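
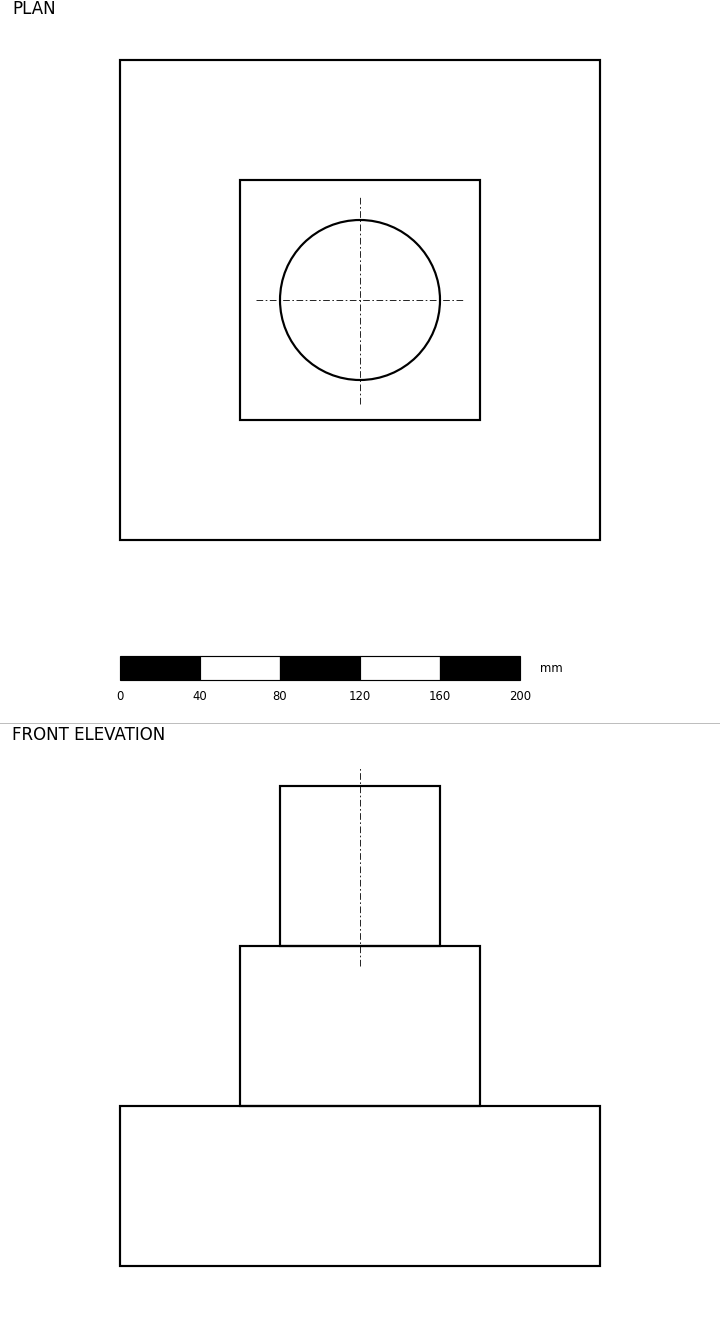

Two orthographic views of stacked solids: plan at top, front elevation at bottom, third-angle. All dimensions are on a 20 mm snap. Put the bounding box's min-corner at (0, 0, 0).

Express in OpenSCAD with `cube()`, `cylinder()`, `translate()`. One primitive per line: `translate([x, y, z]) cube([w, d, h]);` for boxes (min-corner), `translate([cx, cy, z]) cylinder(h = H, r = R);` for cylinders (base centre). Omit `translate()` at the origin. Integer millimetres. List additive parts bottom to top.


cube([240, 240, 80]);
translate([60, 60, 80]) cube([120, 120, 80]);
translate([120, 120, 160]) cylinder(h = 80, r = 40);


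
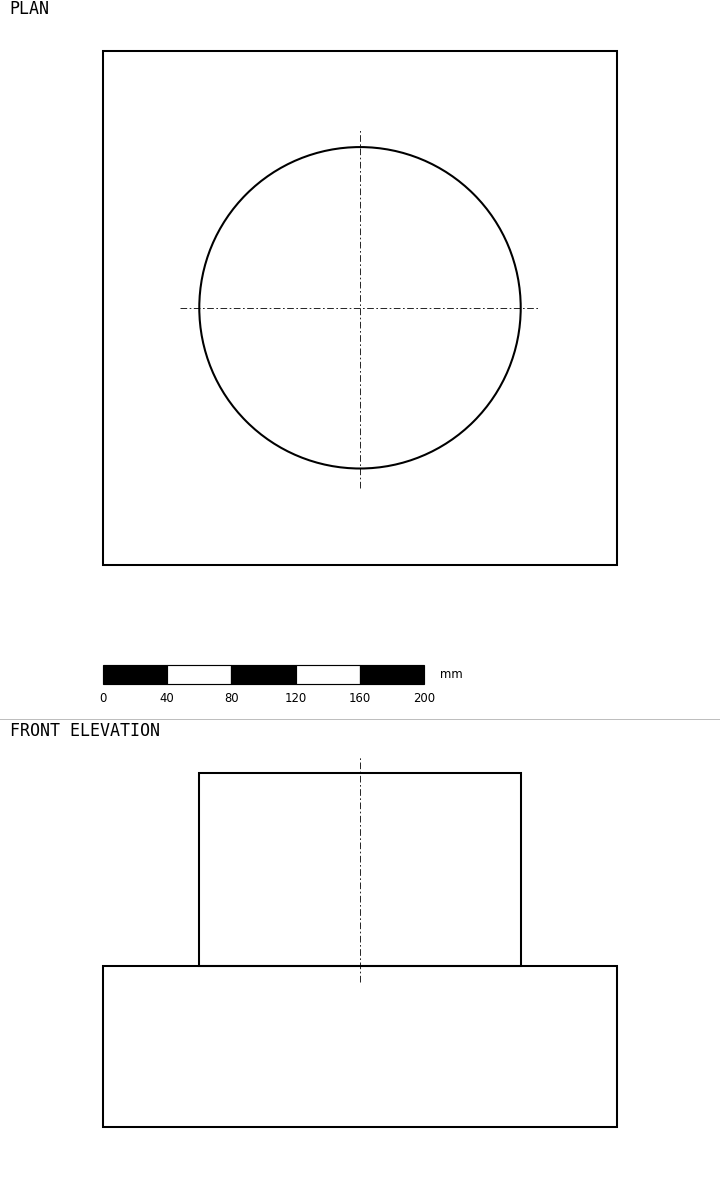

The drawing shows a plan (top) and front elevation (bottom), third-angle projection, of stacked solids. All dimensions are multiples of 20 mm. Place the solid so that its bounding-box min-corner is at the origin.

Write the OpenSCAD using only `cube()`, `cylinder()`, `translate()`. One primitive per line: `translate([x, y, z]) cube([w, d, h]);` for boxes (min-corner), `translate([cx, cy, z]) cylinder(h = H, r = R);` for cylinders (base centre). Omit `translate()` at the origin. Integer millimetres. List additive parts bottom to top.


cube([320, 320, 100]);
translate([160, 160, 100]) cylinder(h = 120, r = 100);


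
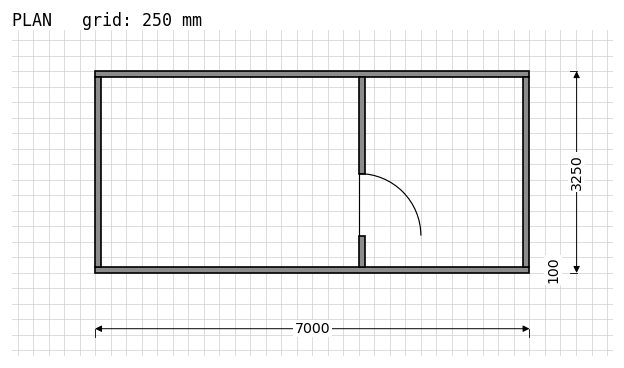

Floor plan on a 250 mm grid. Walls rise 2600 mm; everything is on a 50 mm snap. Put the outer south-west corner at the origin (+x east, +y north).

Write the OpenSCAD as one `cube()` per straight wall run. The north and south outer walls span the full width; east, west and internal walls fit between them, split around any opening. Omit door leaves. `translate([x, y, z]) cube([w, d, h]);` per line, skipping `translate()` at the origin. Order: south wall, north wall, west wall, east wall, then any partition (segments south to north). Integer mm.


cube([7000, 100, 2600]);
translate([0, 3150, 0]) cube([7000, 100, 2600]);
translate([0, 100, 0]) cube([100, 3050, 2600]);
translate([6900, 100, 0]) cube([100, 3050, 2600]);
translate([4250, 100, 0]) cube([100, 500, 2600]);
translate([4250, 1600, 0]) cube([100, 1550, 2600]);


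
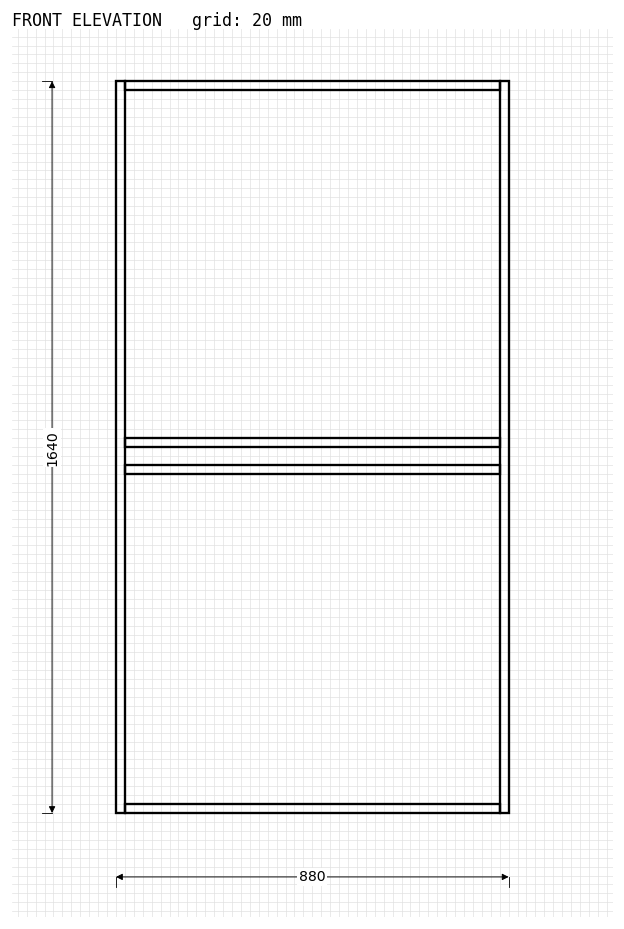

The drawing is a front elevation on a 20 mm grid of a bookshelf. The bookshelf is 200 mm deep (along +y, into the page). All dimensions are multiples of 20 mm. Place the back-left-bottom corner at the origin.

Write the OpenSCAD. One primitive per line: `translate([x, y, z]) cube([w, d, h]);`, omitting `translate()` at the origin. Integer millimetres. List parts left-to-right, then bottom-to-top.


cube([20, 200, 1640]);
translate([20, 0, 0]) cube([840, 200, 20]);
translate([20, 0, 760]) cube([840, 200, 20]);
translate([20, 0, 820]) cube([840, 200, 20]);
translate([20, 0, 1620]) cube([840, 200, 20]);
translate([860, 0, 0]) cube([20, 200, 1640]);


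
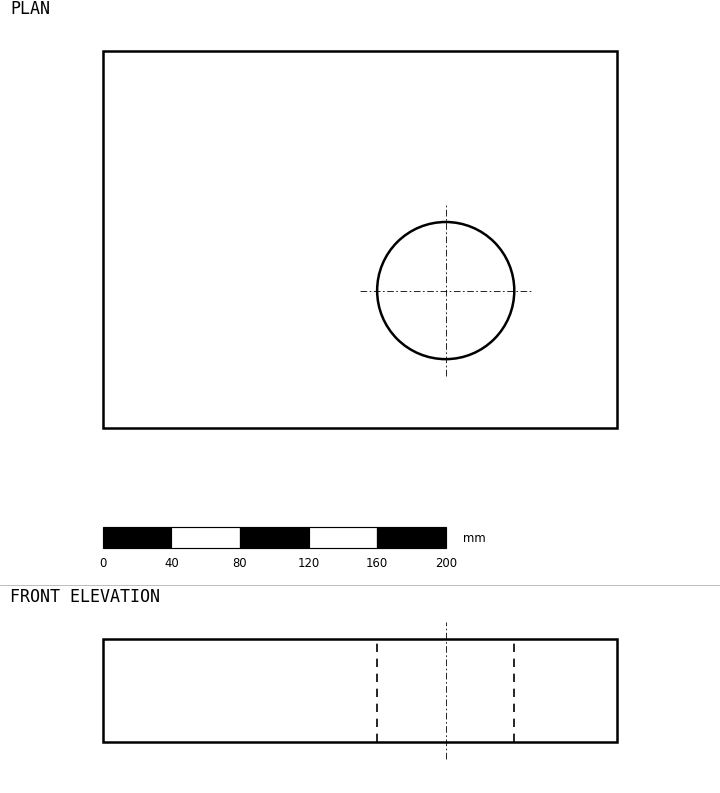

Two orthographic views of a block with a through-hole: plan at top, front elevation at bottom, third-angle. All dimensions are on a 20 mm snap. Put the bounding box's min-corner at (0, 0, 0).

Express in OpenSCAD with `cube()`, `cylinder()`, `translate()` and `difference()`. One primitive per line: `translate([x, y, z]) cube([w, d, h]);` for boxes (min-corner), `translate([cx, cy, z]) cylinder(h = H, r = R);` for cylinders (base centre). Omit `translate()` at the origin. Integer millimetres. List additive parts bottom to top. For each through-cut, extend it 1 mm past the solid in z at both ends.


difference() {
  cube([300, 220, 60]);
  translate([200, 80, -1]) cylinder(h = 62, r = 40);
}


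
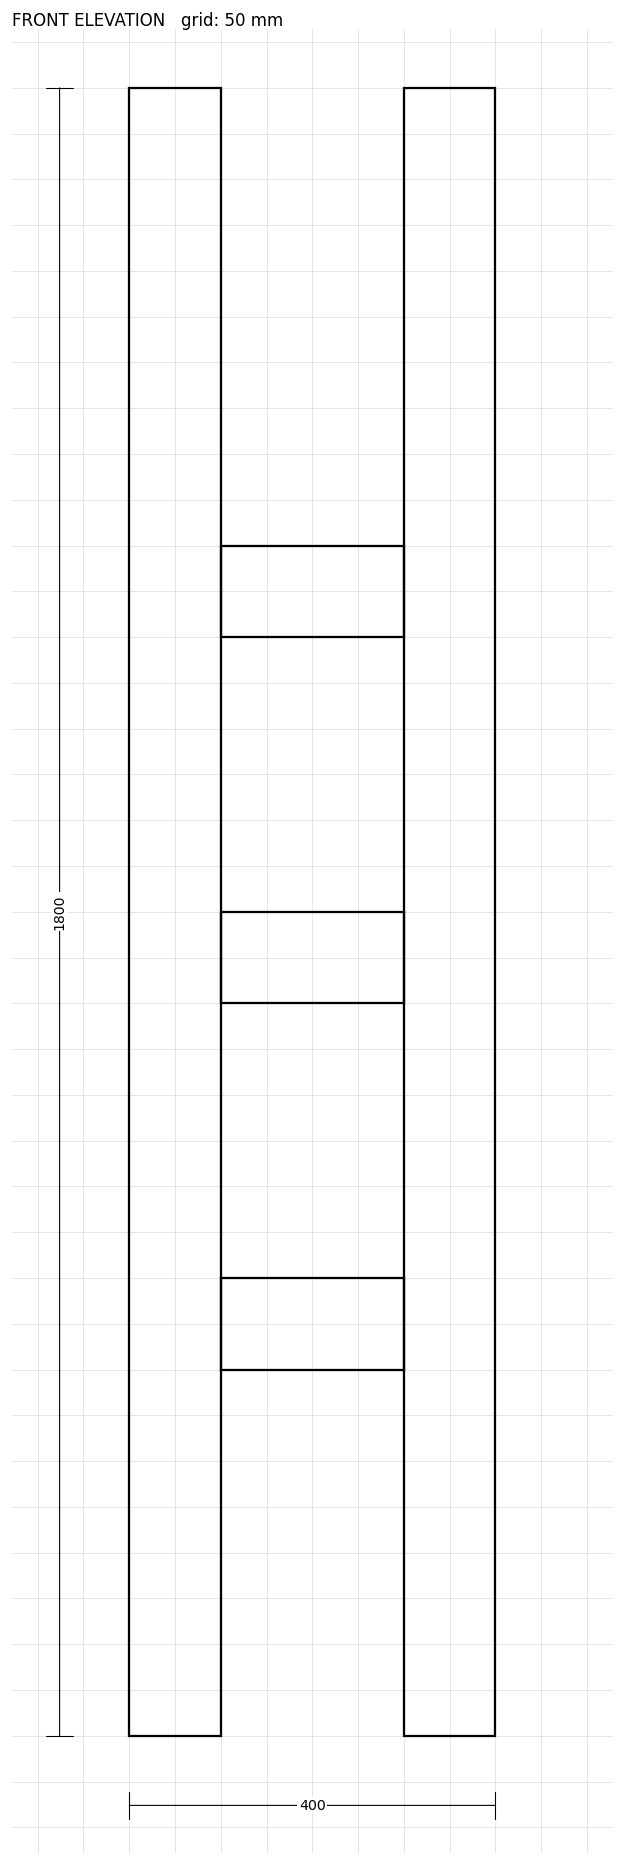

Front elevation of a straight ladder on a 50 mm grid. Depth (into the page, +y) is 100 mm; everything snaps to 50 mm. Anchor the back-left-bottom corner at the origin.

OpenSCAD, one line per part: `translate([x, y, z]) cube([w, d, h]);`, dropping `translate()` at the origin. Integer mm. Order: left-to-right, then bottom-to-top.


cube([100, 100, 1800]);
translate([100, 0, 400]) cube([200, 100, 100]);
translate([100, 0, 800]) cube([200, 100, 100]);
translate([100, 0, 1200]) cube([200, 100, 100]);
translate([300, 0, 0]) cube([100, 100, 1800]);


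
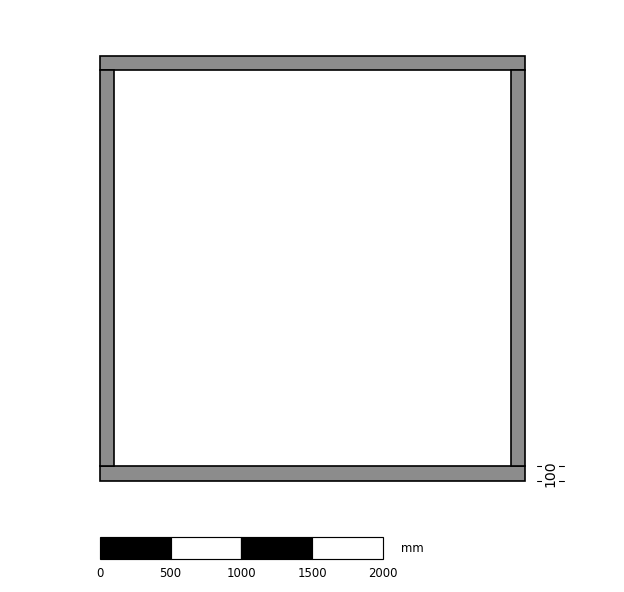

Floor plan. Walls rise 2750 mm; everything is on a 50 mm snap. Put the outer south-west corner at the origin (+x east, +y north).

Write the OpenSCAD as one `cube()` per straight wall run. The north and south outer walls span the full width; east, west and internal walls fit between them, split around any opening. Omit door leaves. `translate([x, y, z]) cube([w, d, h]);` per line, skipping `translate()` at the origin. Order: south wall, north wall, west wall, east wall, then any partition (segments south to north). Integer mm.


cube([3000, 100, 2750]);
translate([0, 2900, 0]) cube([3000, 100, 2750]);
translate([0, 100, 0]) cube([100, 2800, 2750]);
translate([2900, 100, 0]) cube([100, 2800, 2750]);


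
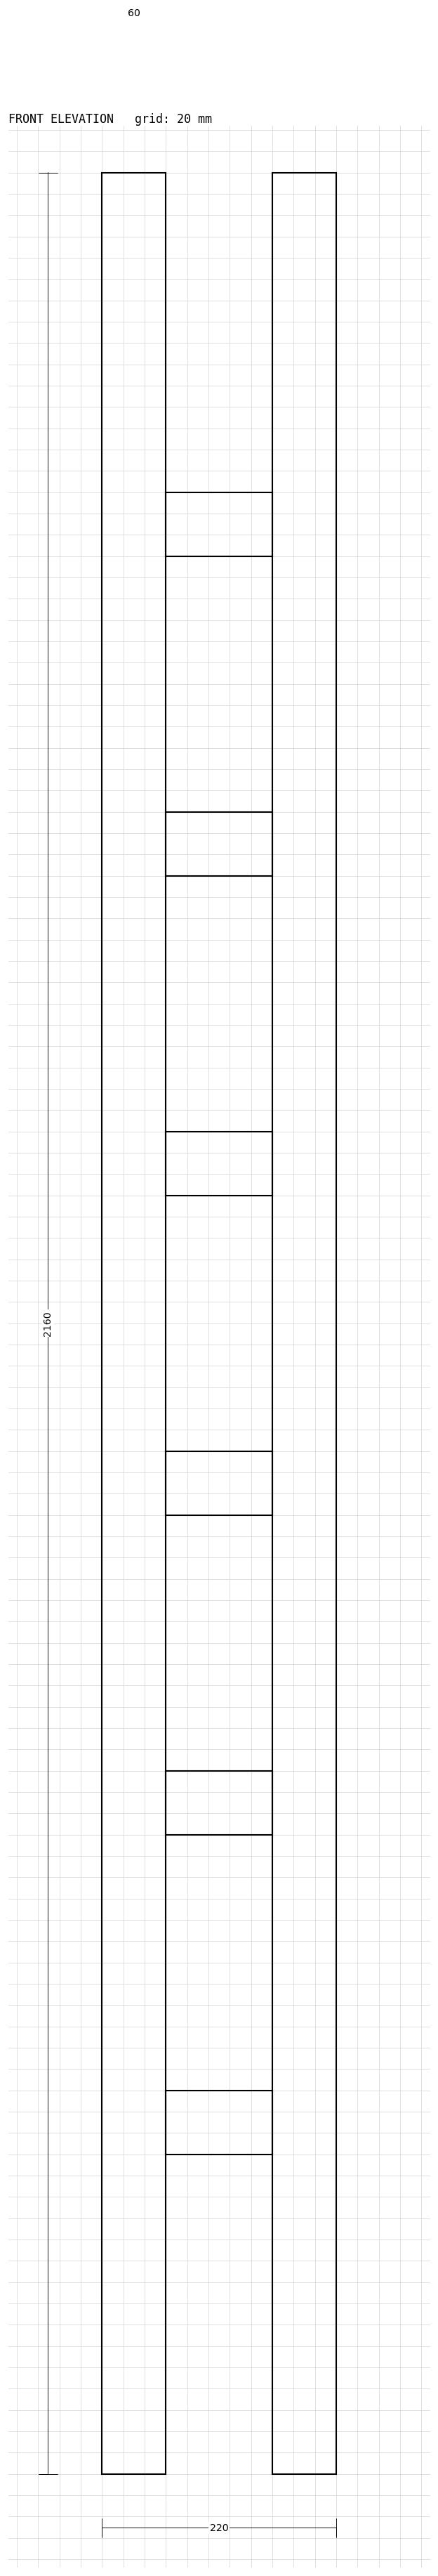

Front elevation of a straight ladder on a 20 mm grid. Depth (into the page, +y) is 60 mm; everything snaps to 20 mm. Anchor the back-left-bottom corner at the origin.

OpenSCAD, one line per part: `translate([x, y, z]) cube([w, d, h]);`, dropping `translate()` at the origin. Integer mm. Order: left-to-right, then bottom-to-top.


cube([60, 60, 2160]);
translate([60, 0, 300]) cube([100, 60, 60]);
translate([60, 0, 600]) cube([100, 60, 60]);
translate([60, 0, 900]) cube([100, 60, 60]);
translate([60, 0, 1200]) cube([100, 60, 60]);
translate([60, 0, 1500]) cube([100, 60, 60]);
translate([60, 0, 1800]) cube([100, 60, 60]);
translate([160, 0, 0]) cube([60, 60, 2160]);


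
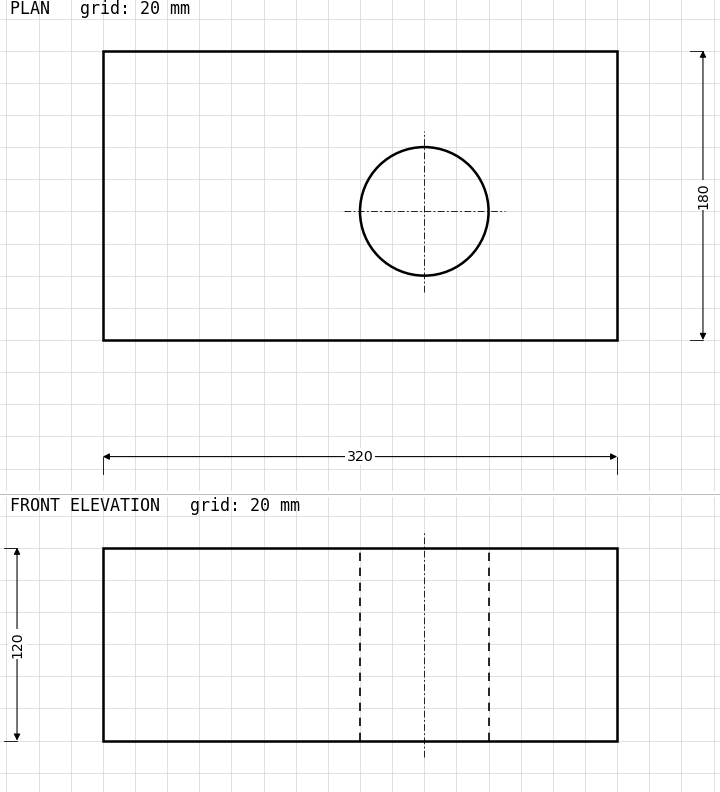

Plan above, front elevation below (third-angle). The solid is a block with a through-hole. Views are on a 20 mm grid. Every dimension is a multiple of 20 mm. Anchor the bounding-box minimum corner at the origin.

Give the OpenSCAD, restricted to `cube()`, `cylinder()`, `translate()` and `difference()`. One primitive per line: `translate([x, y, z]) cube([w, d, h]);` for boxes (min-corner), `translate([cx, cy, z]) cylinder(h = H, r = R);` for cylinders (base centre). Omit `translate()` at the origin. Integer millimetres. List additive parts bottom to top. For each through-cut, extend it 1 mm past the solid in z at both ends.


difference() {
  cube([320, 180, 120]);
  translate([200, 80, -1]) cylinder(h = 122, r = 40);
}


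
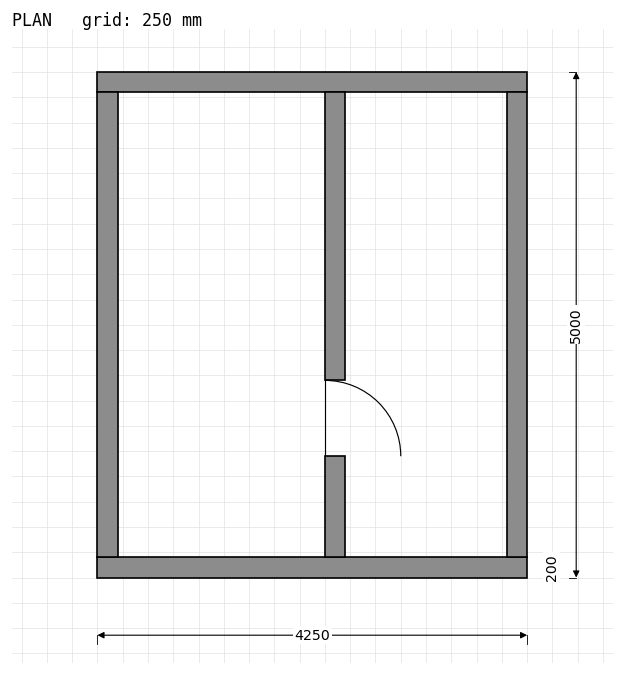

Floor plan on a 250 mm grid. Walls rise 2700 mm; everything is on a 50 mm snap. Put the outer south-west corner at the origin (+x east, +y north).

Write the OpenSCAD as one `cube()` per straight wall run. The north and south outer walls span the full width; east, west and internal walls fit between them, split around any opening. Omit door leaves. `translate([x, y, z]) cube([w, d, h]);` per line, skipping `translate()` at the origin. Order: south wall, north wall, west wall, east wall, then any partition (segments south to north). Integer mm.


cube([4250, 200, 2700]);
translate([0, 4800, 0]) cube([4250, 200, 2700]);
translate([0, 200, 0]) cube([200, 4600, 2700]);
translate([4050, 200, 0]) cube([200, 4600, 2700]);
translate([2250, 200, 0]) cube([200, 1000, 2700]);
translate([2250, 1950, 0]) cube([200, 2850, 2700]);


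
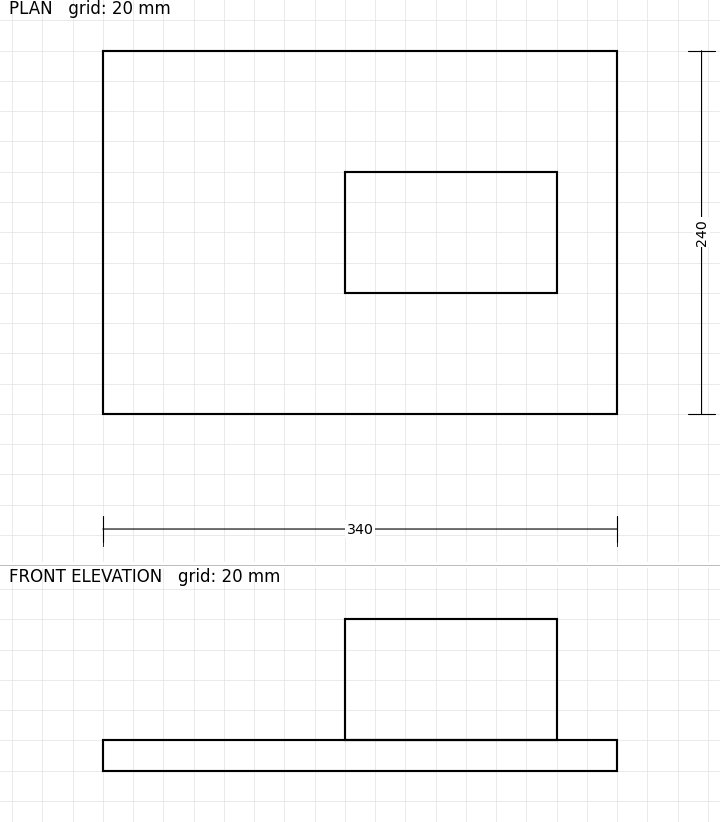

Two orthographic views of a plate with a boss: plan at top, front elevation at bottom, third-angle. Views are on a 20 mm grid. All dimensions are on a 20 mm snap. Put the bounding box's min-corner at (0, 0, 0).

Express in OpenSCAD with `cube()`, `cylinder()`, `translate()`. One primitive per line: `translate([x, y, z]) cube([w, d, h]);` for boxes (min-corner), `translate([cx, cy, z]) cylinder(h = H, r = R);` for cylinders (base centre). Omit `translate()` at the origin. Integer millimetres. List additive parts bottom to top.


cube([340, 240, 20]);
translate([160, 80, 20]) cube([140, 80, 80]);


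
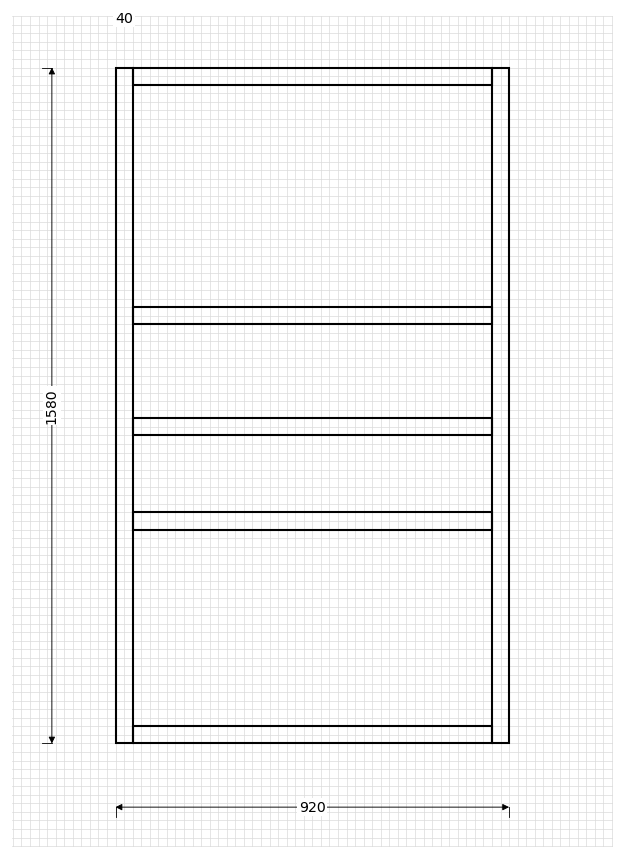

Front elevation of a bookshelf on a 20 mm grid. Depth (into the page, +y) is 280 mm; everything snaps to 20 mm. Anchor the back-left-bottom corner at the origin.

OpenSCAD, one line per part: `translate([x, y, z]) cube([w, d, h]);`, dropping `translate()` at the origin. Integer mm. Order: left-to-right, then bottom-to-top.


cube([40, 280, 1580]);
translate([40, 0, 0]) cube([840, 280, 40]);
translate([40, 0, 500]) cube([840, 280, 40]);
translate([40, 0, 720]) cube([840, 280, 40]);
translate([40, 0, 980]) cube([840, 280, 40]);
translate([40, 0, 1540]) cube([840, 280, 40]);
translate([880, 0, 0]) cube([40, 280, 1580]);


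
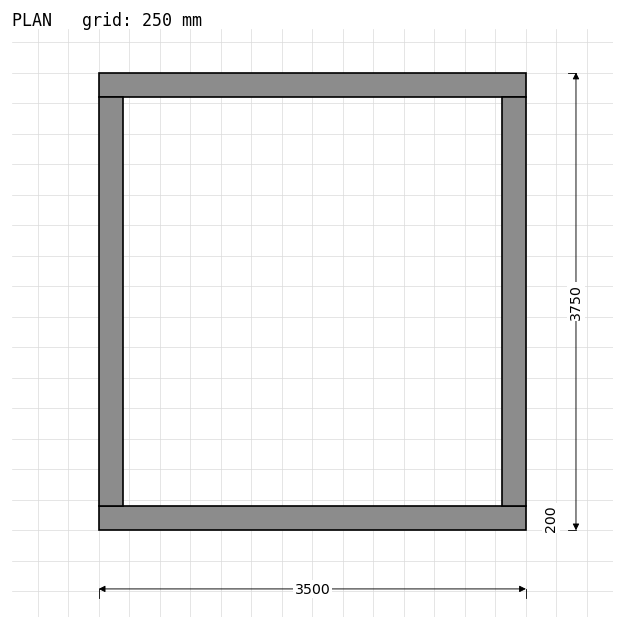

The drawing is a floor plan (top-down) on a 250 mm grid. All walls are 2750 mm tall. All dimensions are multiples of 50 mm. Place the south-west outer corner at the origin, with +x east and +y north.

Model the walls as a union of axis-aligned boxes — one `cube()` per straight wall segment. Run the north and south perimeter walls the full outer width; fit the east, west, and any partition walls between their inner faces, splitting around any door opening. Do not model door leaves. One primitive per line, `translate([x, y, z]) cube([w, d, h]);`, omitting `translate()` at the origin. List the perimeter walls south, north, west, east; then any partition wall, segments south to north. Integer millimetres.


cube([3500, 200, 2750]);
translate([0, 3550, 0]) cube([3500, 200, 2750]);
translate([0, 200, 0]) cube([200, 3350, 2750]);
translate([3300, 200, 0]) cube([200, 3350, 2750]);


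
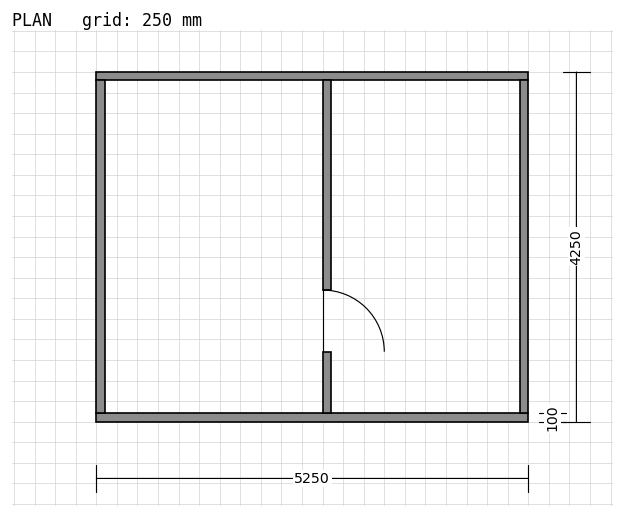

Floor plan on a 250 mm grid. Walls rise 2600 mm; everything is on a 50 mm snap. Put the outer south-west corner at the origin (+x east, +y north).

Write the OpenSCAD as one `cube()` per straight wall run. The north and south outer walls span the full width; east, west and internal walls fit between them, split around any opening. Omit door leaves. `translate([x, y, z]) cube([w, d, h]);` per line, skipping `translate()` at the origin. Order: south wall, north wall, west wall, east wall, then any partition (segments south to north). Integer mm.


cube([5250, 100, 2600]);
translate([0, 4150, 0]) cube([5250, 100, 2600]);
translate([0, 100, 0]) cube([100, 4050, 2600]);
translate([5150, 100, 0]) cube([100, 4050, 2600]);
translate([2750, 100, 0]) cube([100, 750, 2600]);
translate([2750, 1600, 0]) cube([100, 2550, 2600]);


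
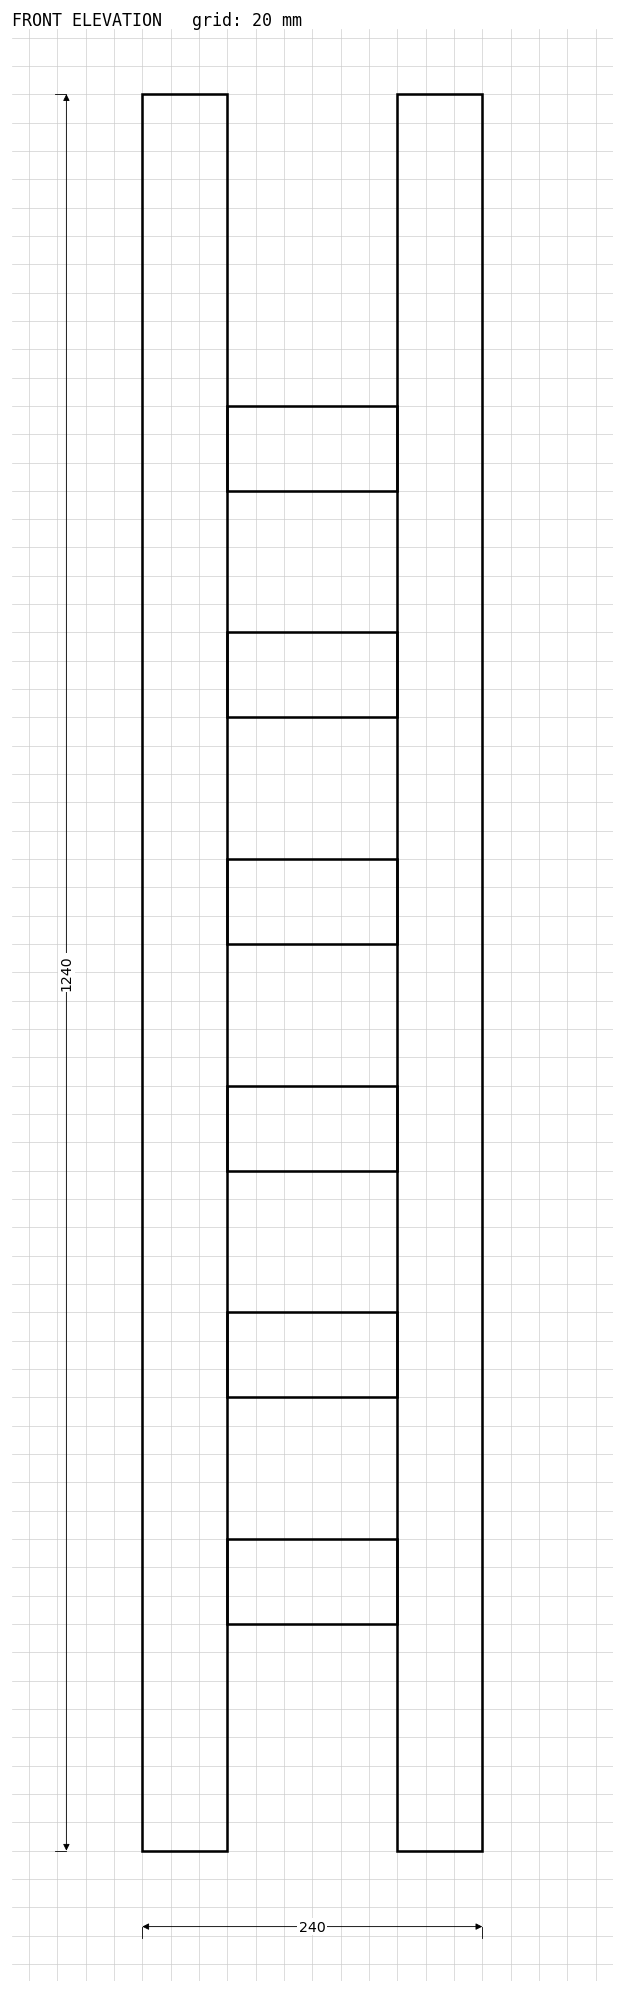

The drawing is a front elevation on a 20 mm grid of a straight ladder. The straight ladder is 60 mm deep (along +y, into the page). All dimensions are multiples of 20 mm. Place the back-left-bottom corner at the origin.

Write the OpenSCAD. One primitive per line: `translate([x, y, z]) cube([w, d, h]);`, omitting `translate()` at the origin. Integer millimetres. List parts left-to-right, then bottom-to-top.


cube([60, 60, 1240]);
translate([60, 0, 160]) cube([120, 60, 60]);
translate([60, 0, 320]) cube([120, 60, 60]);
translate([60, 0, 480]) cube([120, 60, 60]);
translate([60, 0, 640]) cube([120, 60, 60]);
translate([60, 0, 800]) cube([120, 60, 60]);
translate([60, 0, 960]) cube([120, 60, 60]);
translate([180, 0, 0]) cube([60, 60, 1240]);


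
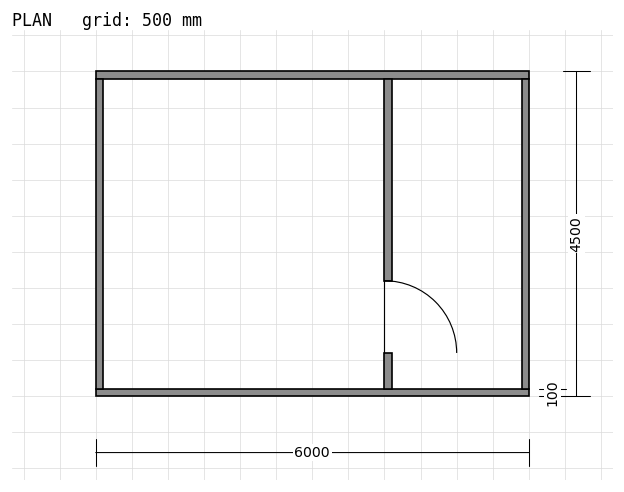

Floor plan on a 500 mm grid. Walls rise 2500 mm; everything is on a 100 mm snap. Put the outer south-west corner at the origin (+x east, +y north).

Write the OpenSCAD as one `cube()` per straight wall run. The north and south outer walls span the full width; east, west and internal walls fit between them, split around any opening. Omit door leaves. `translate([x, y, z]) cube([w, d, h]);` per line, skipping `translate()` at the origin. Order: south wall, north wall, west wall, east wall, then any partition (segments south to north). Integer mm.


cube([6000, 100, 2500]);
translate([0, 4400, 0]) cube([6000, 100, 2500]);
translate([0, 100, 0]) cube([100, 4300, 2500]);
translate([5900, 100, 0]) cube([100, 4300, 2500]);
translate([4000, 100, 0]) cube([100, 500, 2500]);
translate([4000, 1600, 0]) cube([100, 2800, 2500]);


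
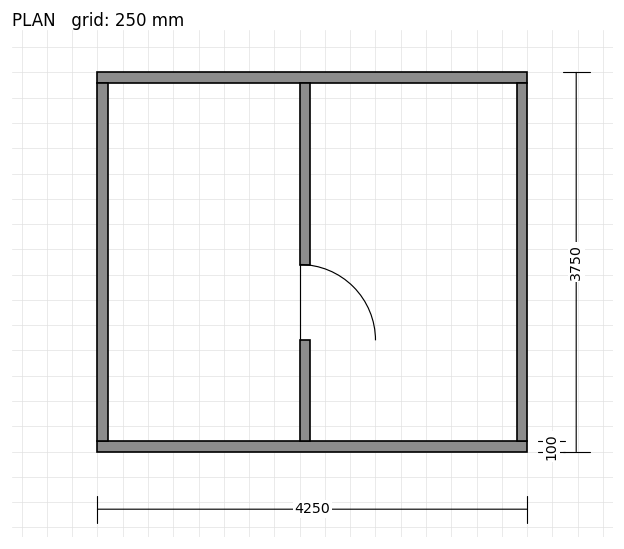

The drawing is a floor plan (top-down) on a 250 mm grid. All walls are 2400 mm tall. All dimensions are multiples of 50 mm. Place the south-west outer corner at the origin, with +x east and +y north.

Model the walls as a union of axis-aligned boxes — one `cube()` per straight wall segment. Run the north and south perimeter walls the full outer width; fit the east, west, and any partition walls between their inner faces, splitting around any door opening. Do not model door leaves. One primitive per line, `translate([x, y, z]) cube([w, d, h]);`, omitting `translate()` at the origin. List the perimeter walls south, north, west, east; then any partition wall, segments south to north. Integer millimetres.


cube([4250, 100, 2400]);
translate([0, 3650, 0]) cube([4250, 100, 2400]);
translate([0, 100, 0]) cube([100, 3550, 2400]);
translate([4150, 100, 0]) cube([100, 3550, 2400]);
translate([2000, 100, 0]) cube([100, 1000, 2400]);
translate([2000, 1850, 0]) cube([100, 1800, 2400]);


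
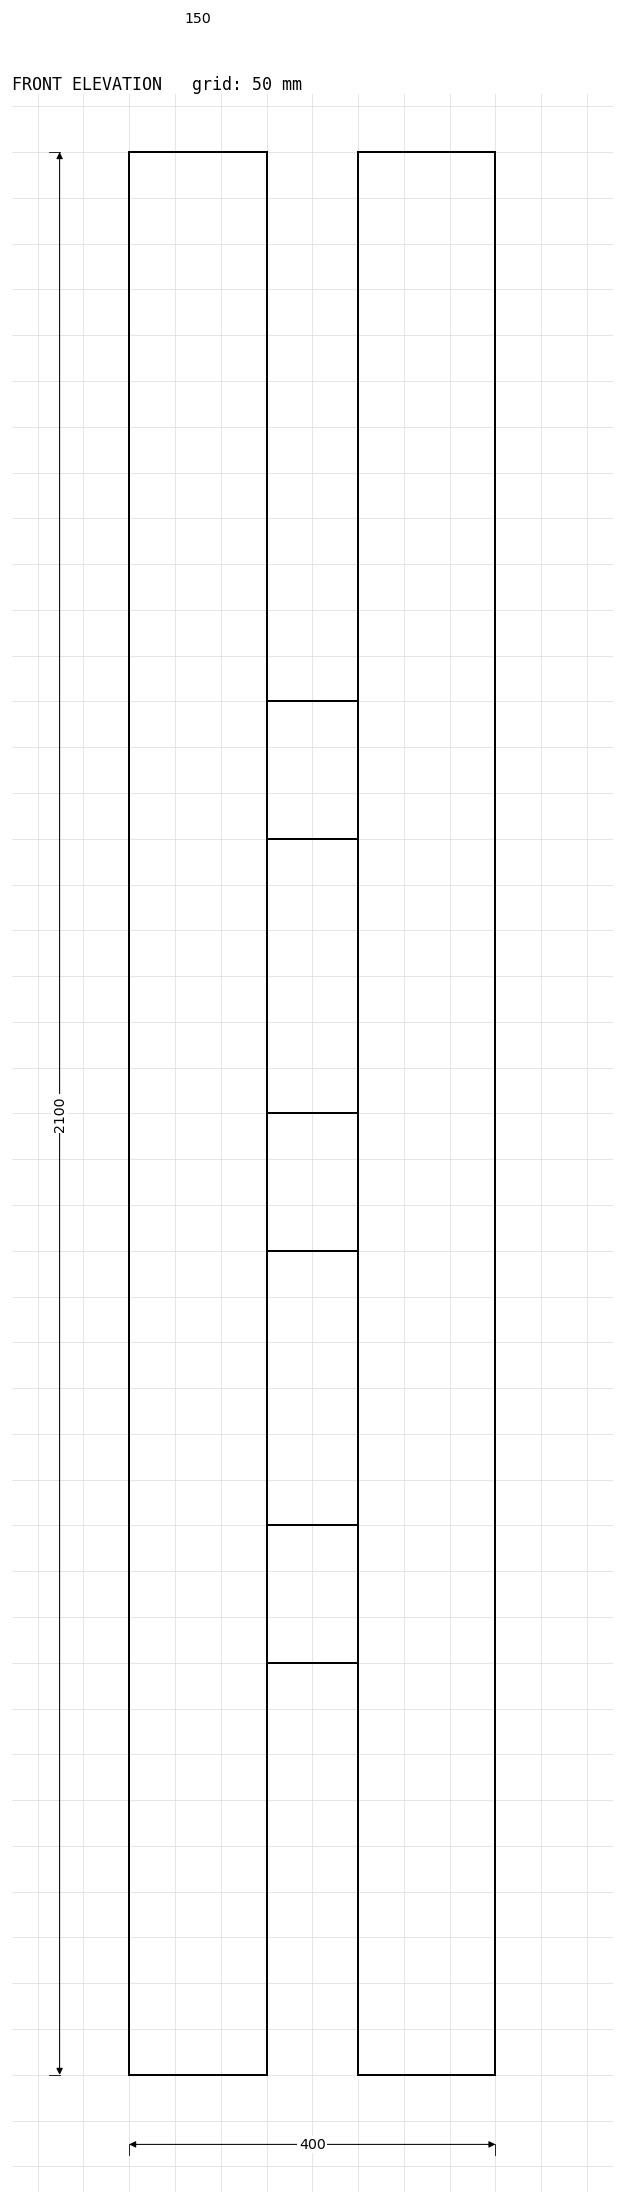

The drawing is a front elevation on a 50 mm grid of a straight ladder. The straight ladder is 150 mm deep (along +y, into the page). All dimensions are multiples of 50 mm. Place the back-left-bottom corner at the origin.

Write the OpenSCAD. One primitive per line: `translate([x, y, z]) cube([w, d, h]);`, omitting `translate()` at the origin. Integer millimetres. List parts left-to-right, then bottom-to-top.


cube([150, 150, 2100]);
translate([150, 0, 450]) cube([100, 150, 150]);
translate([150, 0, 900]) cube([100, 150, 150]);
translate([150, 0, 1350]) cube([100, 150, 150]);
translate([250, 0, 0]) cube([150, 150, 2100]);


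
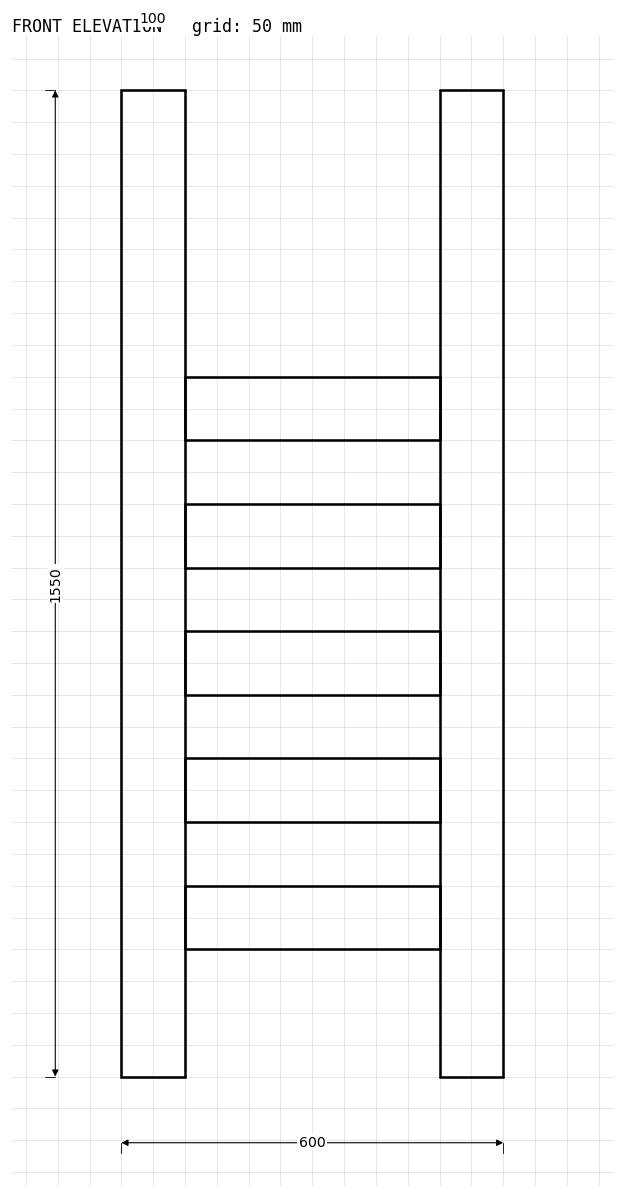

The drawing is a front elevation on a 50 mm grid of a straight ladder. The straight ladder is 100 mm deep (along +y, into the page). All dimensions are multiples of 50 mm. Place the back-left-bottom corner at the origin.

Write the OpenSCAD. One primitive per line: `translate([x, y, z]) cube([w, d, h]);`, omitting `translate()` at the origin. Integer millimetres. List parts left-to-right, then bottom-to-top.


cube([100, 100, 1550]);
translate([100, 0, 200]) cube([400, 100, 100]);
translate([100, 0, 400]) cube([400, 100, 100]);
translate([100, 0, 600]) cube([400, 100, 100]);
translate([100, 0, 800]) cube([400, 100, 100]);
translate([100, 0, 1000]) cube([400, 100, 100]);
translate([500, 0, 0]) cube([100, 100, 1550]);


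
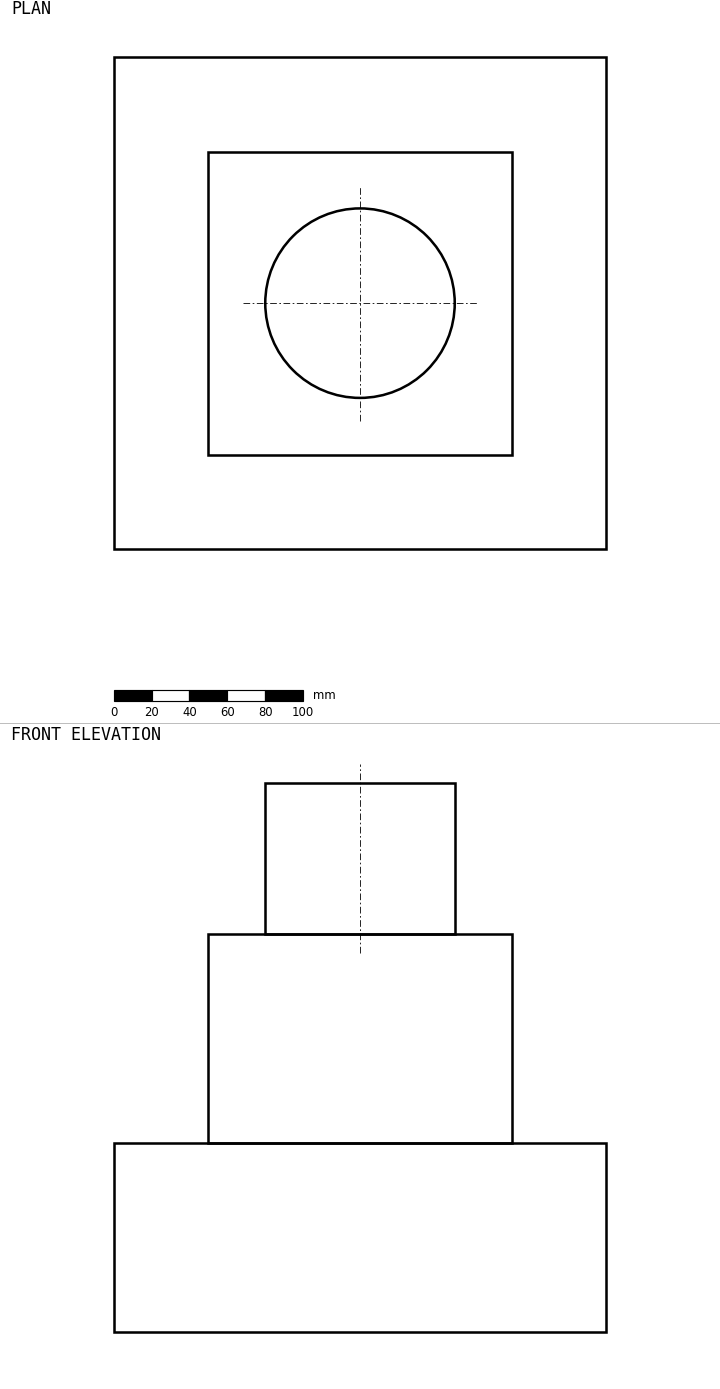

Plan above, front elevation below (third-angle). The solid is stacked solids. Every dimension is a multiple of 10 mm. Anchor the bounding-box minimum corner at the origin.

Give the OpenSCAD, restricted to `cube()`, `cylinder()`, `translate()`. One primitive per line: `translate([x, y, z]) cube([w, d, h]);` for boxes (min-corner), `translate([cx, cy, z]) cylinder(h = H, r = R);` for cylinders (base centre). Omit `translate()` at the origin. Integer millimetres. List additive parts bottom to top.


cube([260, 260, 100]);
translate([50, 50, 100]) cube([160, 160, 110]);
translate([130, 130, 210]) cylinder(h = 80, r = 50);


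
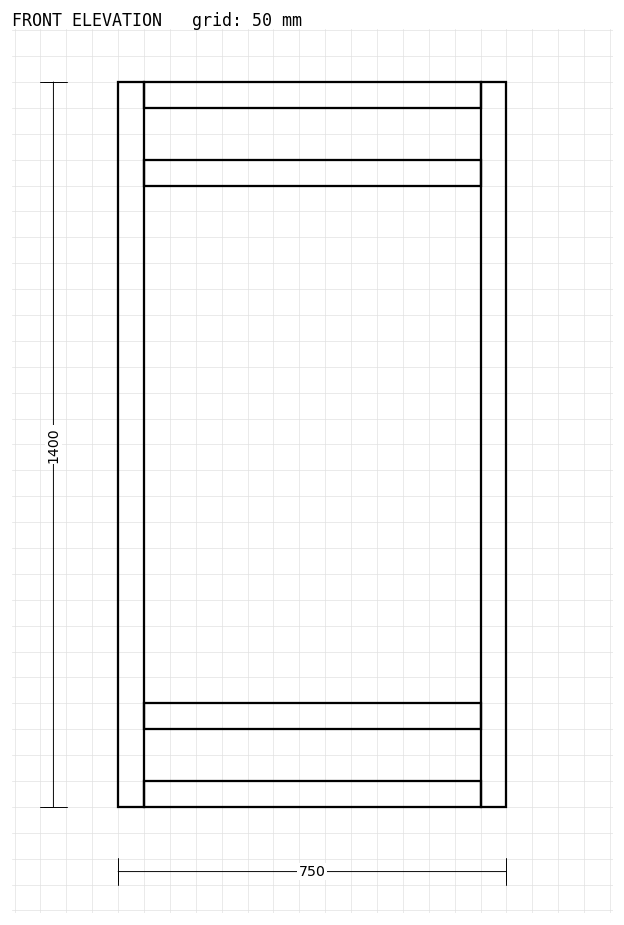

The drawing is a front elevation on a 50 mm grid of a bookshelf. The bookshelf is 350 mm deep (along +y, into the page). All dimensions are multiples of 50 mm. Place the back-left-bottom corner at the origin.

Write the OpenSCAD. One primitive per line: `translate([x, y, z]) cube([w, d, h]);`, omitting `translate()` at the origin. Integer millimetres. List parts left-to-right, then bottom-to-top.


cube([50, 350, 1400]);
translate([50, 0, 0]) cube([650, 350, 50]);
translate([50, 0, 150]) cube([650, 350, 50]);
translate([50, 0, 1200]) cube([650, 350, 50]);
translate([50, 0, 1350]) cube([650, 350, 50]);
translate([700, 0, 0]) cube([50, 350, 1400]);


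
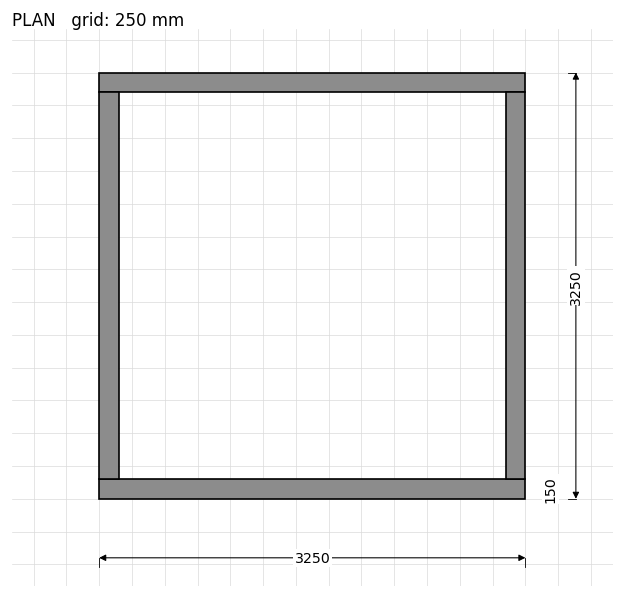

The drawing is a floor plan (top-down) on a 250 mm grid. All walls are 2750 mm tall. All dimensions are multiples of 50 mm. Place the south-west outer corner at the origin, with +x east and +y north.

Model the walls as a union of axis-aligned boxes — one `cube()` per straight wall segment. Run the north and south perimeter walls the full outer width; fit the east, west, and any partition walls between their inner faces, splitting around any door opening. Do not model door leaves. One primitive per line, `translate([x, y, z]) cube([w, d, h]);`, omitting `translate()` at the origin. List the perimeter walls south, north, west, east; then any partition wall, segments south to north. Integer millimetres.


cube([3250, 150, 2750]);
translate([0, 3100, 0]) cube([3250, 150, 2750]);
translate([0, 150, 0]) cube([150, 2950, 2750]);
translate([3100, 150, 0]) cube([150, 2950, 2750]);


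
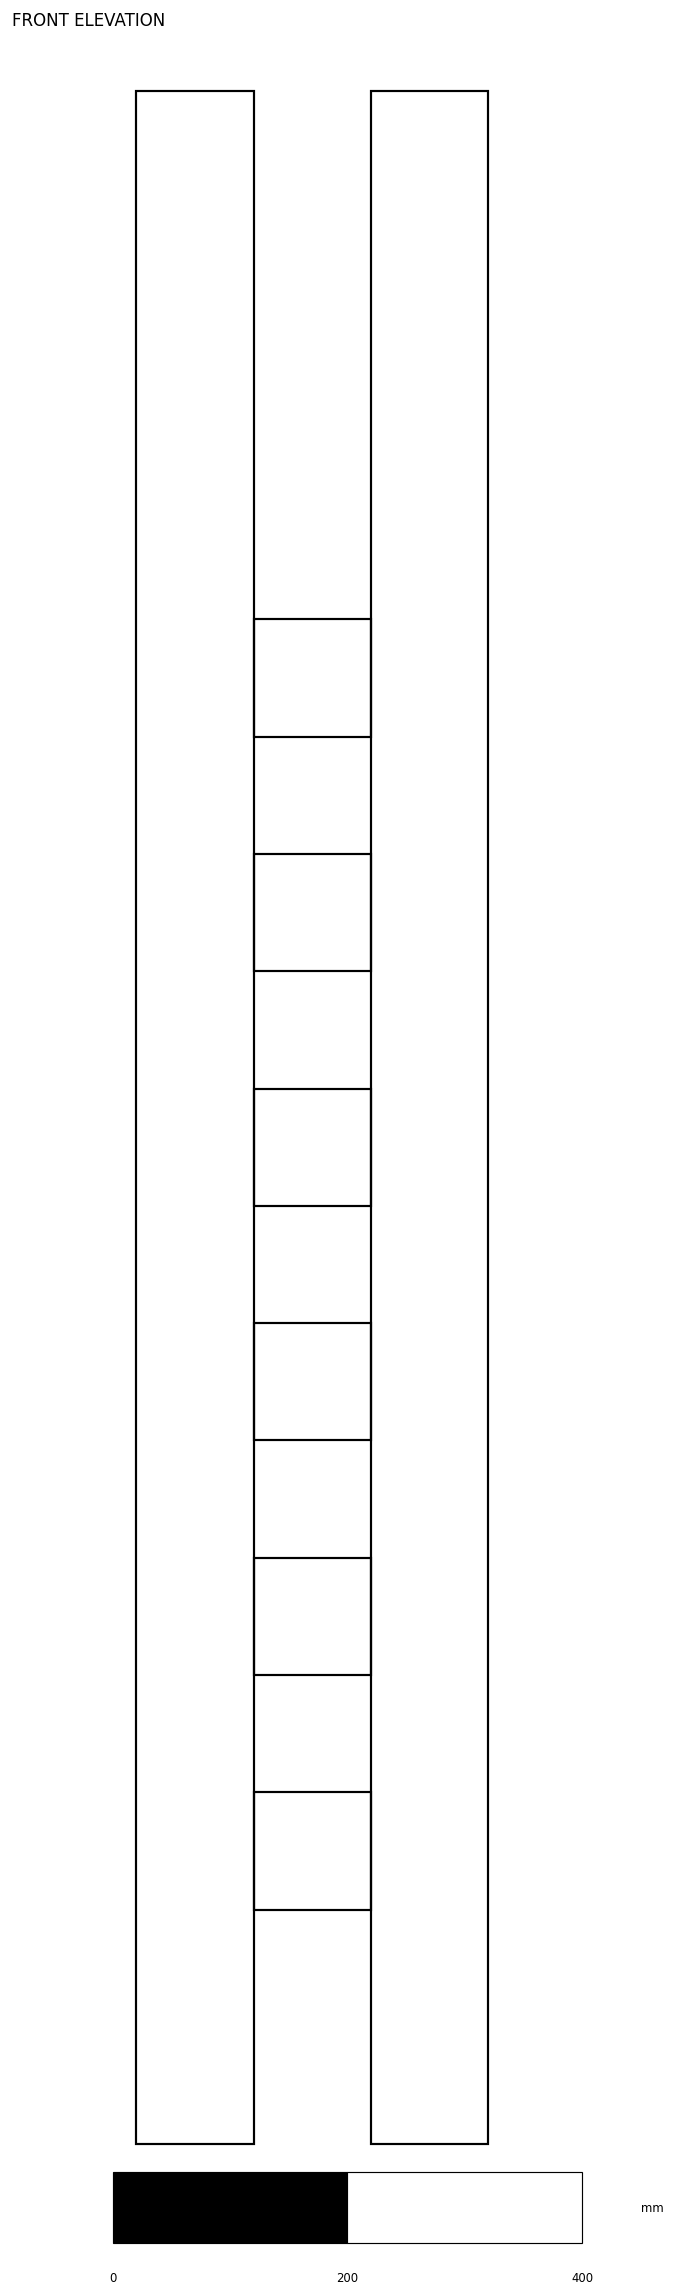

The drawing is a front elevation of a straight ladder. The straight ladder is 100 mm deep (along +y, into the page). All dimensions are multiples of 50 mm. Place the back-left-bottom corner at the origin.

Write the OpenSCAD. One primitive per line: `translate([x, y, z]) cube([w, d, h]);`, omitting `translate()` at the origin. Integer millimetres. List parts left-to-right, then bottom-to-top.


cube([100, 100, 1750]);
translate([100, 0, 200]) cube([100, 100, 100]);
translate([100, 0, 400]) cube([100, 100, 100]);
translate([100, 0, 600]) cube([100, 100, 100]);
translate([100, 0, 800]) cube([100, 100, 100]);
translate([100, 0, 1000]) cube([100, 100, 100]);
translate([100, 0, 1200]) cube([100, 100, 100]);
translate([200, 0, 0]) cube([100, 100, 1750]);


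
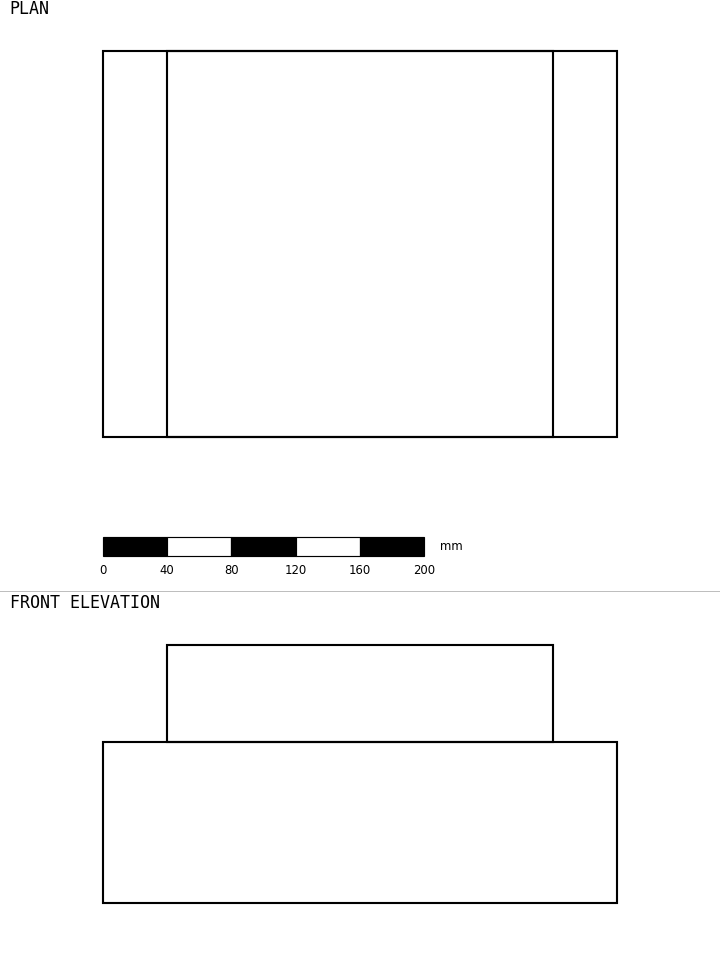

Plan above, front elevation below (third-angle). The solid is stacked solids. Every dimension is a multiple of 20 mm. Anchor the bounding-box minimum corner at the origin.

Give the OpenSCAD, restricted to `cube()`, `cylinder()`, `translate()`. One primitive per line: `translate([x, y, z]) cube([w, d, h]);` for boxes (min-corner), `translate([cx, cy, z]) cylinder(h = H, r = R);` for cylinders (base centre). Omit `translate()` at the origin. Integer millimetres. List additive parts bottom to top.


cube([320, 240, 100]);
translate([40, 0, 100]) cube([240, 240, 60]);


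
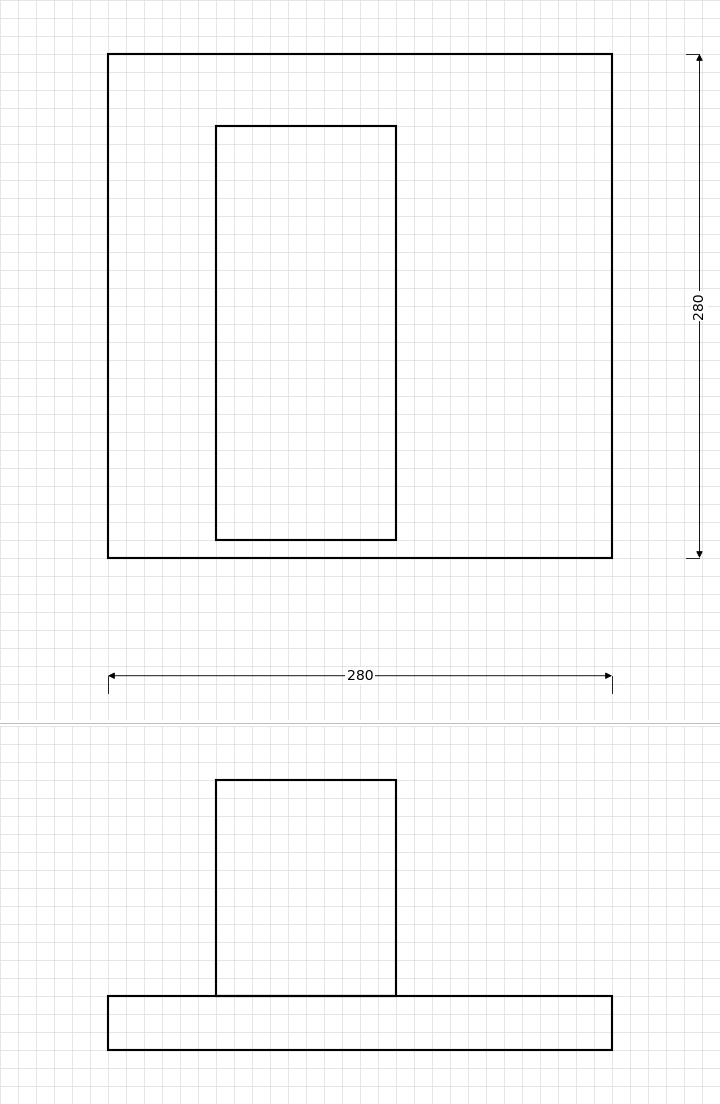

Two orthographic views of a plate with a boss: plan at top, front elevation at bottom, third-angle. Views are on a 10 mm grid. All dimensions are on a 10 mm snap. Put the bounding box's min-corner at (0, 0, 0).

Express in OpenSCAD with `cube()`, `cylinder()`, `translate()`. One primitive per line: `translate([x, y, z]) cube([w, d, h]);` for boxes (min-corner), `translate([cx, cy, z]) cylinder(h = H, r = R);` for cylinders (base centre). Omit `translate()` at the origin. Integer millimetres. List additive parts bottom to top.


cube([280, 280, 30]);
translate([60, 10, 30]) cube([100, 230, 120]);


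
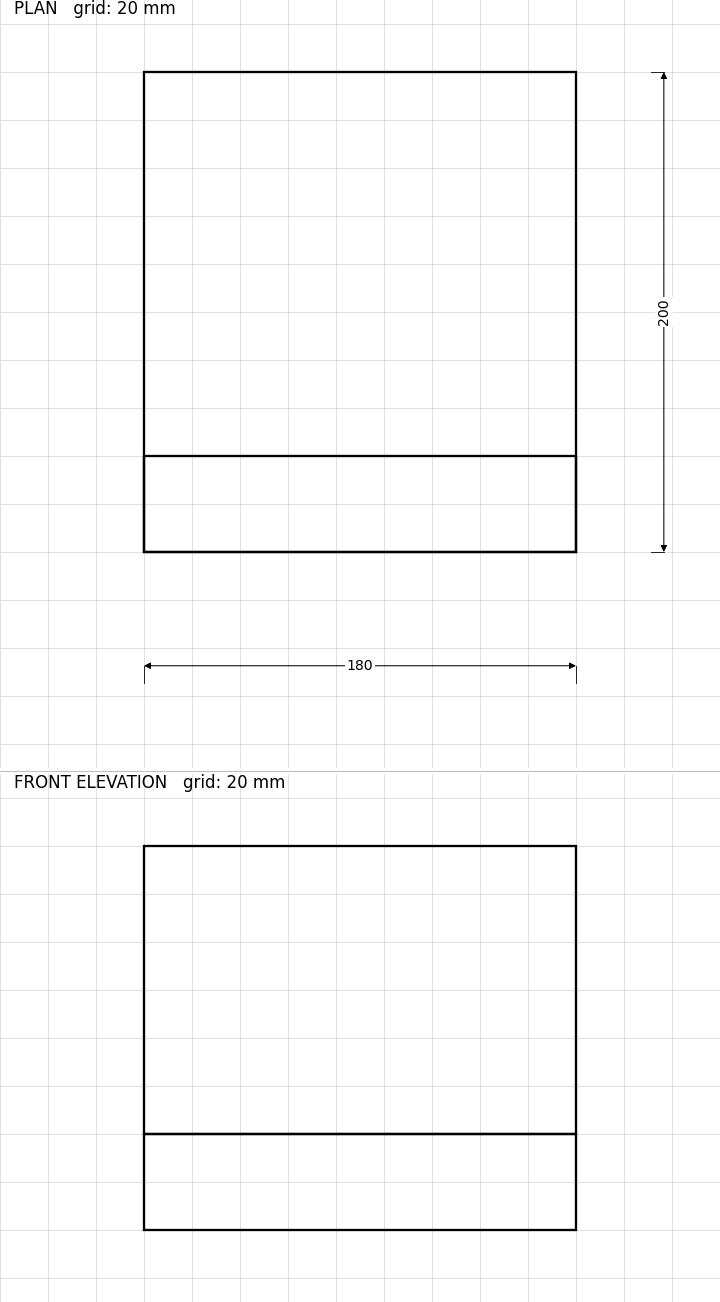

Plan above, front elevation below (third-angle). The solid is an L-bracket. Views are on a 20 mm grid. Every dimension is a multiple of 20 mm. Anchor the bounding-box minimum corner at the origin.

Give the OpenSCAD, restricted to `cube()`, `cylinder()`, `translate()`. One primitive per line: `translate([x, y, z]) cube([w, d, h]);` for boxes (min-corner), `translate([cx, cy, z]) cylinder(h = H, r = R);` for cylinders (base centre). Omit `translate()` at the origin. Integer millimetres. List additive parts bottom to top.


cube([180, 200, 40]);
translate([0, 0, 40]) cube([180, 40, 120]);


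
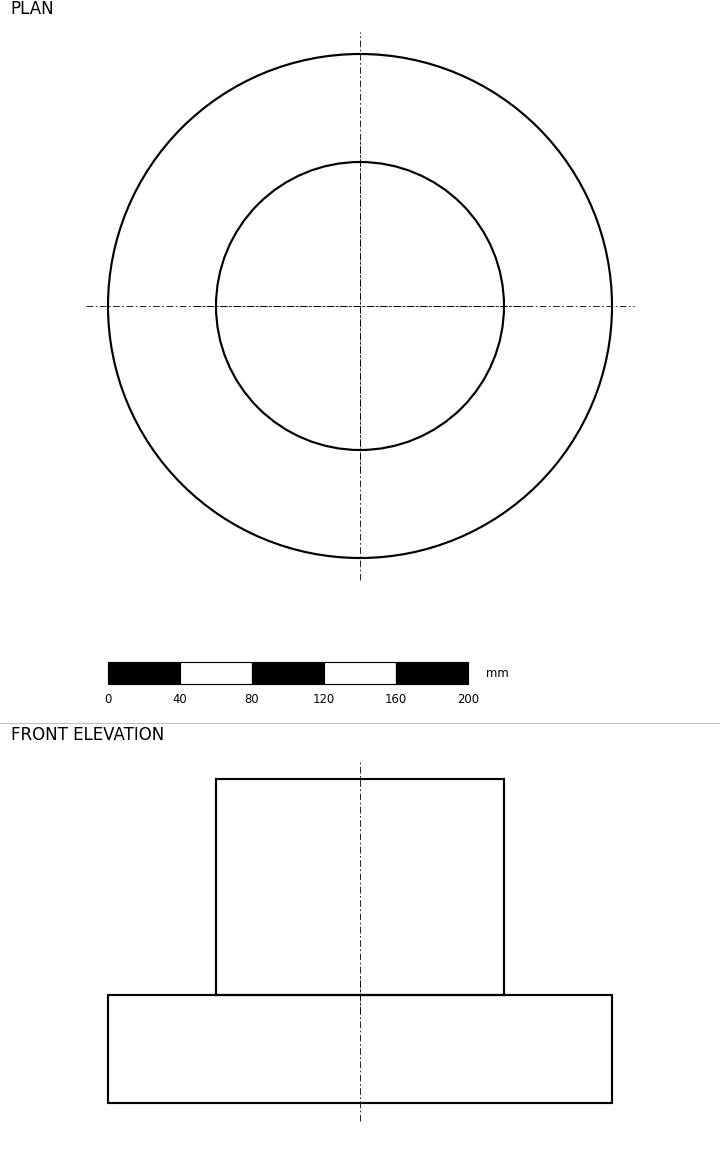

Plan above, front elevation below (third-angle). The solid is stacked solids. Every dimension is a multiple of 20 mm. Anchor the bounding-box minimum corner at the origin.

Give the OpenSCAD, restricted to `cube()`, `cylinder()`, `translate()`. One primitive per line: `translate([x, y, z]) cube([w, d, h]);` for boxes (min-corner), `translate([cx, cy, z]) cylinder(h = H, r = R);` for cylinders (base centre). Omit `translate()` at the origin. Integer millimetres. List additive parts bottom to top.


translate([140, 140, 0]) cylinder(h = 60, r = 140);
translate([140, 140, 60]) cylinder(h = 120, r = 80);


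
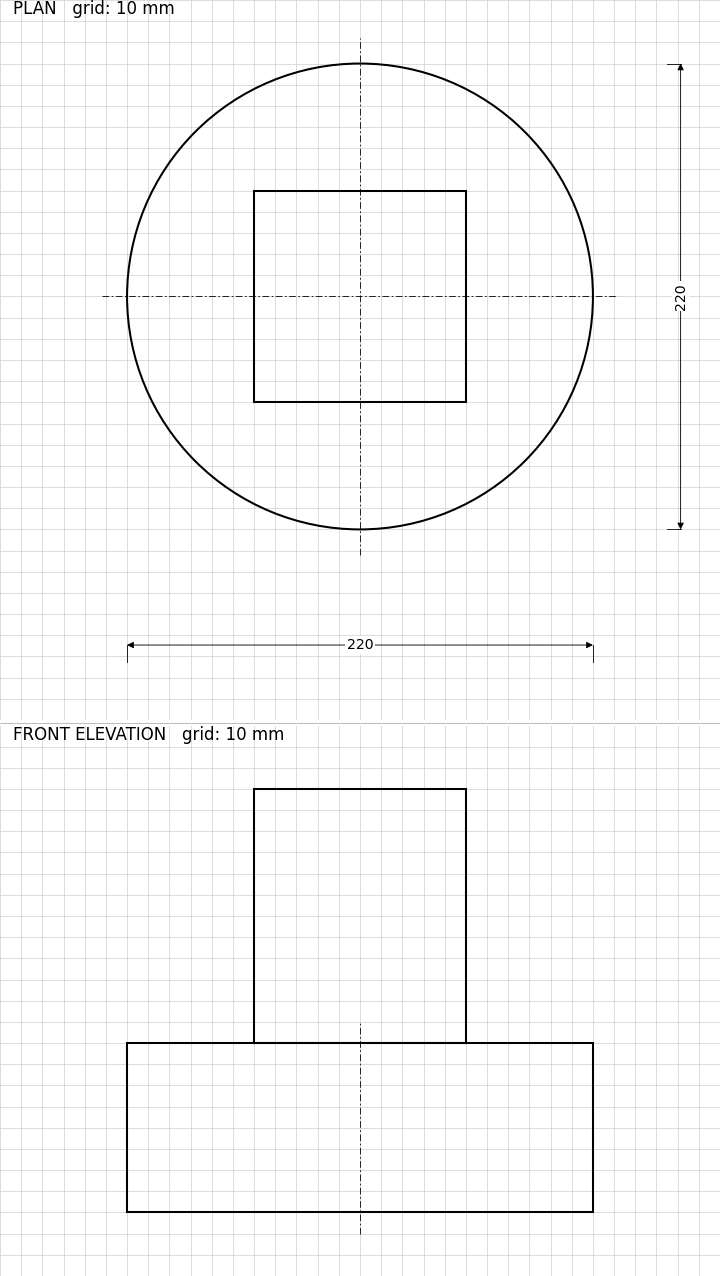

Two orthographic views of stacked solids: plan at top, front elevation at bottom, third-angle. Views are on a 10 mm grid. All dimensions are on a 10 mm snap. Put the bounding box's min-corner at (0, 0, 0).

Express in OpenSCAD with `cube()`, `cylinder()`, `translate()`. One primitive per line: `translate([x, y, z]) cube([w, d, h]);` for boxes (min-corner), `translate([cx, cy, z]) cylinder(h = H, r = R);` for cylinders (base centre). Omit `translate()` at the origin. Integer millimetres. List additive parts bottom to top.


translate([110, 110, 0]) cylinder(h = 80, r = 110);
translate([60, 60, 80]) cube([100, 100, 120]);


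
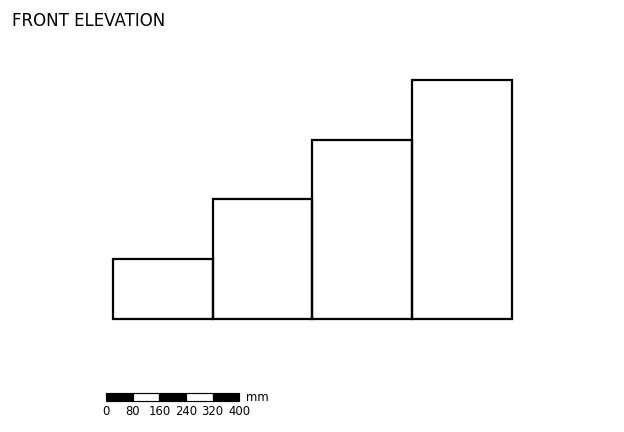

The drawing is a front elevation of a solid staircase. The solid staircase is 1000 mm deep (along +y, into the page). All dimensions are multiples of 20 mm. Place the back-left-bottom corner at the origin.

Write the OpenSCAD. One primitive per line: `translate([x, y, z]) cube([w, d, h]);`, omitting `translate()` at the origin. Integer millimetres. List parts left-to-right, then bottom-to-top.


cube([300, 1000, 180]);
translate([300, 0, 0]) cube([300, 1000, 360]);
translate([600, 0, 0]) cube([300, 1000, 540]);
translate([900, 0, 0]) cube([300, 1000, 720]);


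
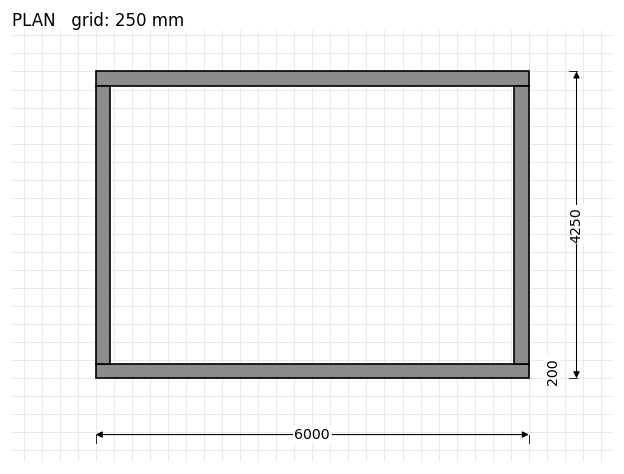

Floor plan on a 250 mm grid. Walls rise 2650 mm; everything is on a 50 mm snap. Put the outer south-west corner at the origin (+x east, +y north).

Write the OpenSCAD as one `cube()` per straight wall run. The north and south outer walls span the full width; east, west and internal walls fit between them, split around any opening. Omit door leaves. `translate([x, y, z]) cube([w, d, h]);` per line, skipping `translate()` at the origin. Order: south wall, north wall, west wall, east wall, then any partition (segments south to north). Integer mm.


cube([6000, 200, 2650]);
translate([0, 4050, 0]) cube([6000, 200, 2650]);
translate([0, 200, 0]) cube([200, 3850, 2650]);
translate([5800, 200, 0]) cube([200, 3850, 2650]);


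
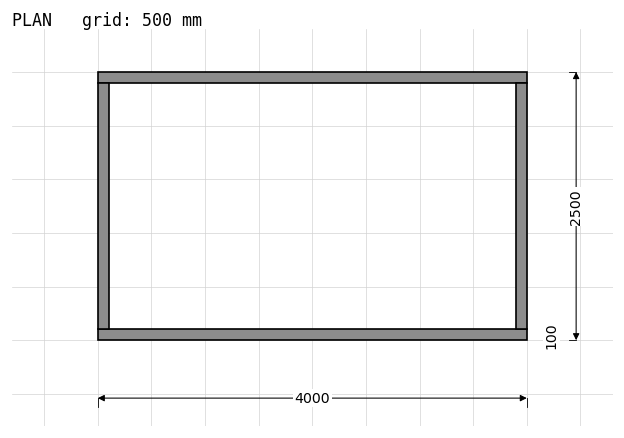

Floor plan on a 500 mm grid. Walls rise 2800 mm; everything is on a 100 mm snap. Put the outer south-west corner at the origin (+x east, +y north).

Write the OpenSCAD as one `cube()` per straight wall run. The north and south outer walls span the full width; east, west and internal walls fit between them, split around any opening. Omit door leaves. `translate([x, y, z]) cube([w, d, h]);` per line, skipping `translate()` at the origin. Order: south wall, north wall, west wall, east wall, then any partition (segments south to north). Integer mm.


cube([4000, 100, 2800]);
translate([0, 2400, 0]) cube([4000, 100, 2800]);
translate([0, 100, 0]) cube([100, 2300, 2800]);
translate([3900, 100, 0]) cube([100, 2300, 2800]);


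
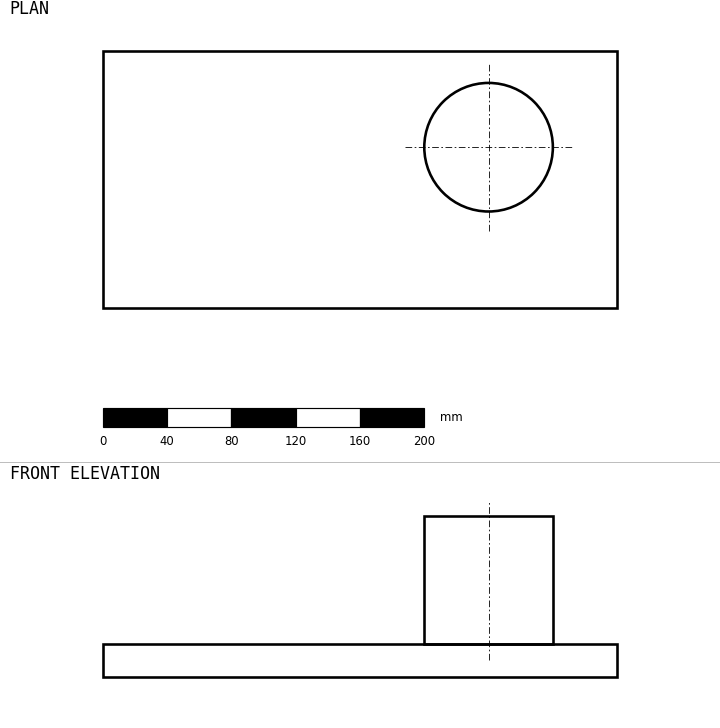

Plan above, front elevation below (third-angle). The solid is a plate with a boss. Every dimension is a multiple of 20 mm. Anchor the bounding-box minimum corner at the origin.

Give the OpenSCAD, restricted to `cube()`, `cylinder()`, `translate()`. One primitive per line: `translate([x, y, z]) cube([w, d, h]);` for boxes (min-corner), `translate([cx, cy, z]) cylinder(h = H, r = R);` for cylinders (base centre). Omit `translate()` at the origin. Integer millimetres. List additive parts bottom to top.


cube([320, 160, 20]);
translate([240, 100, 20]) cylinder(h = 80, r = 40);


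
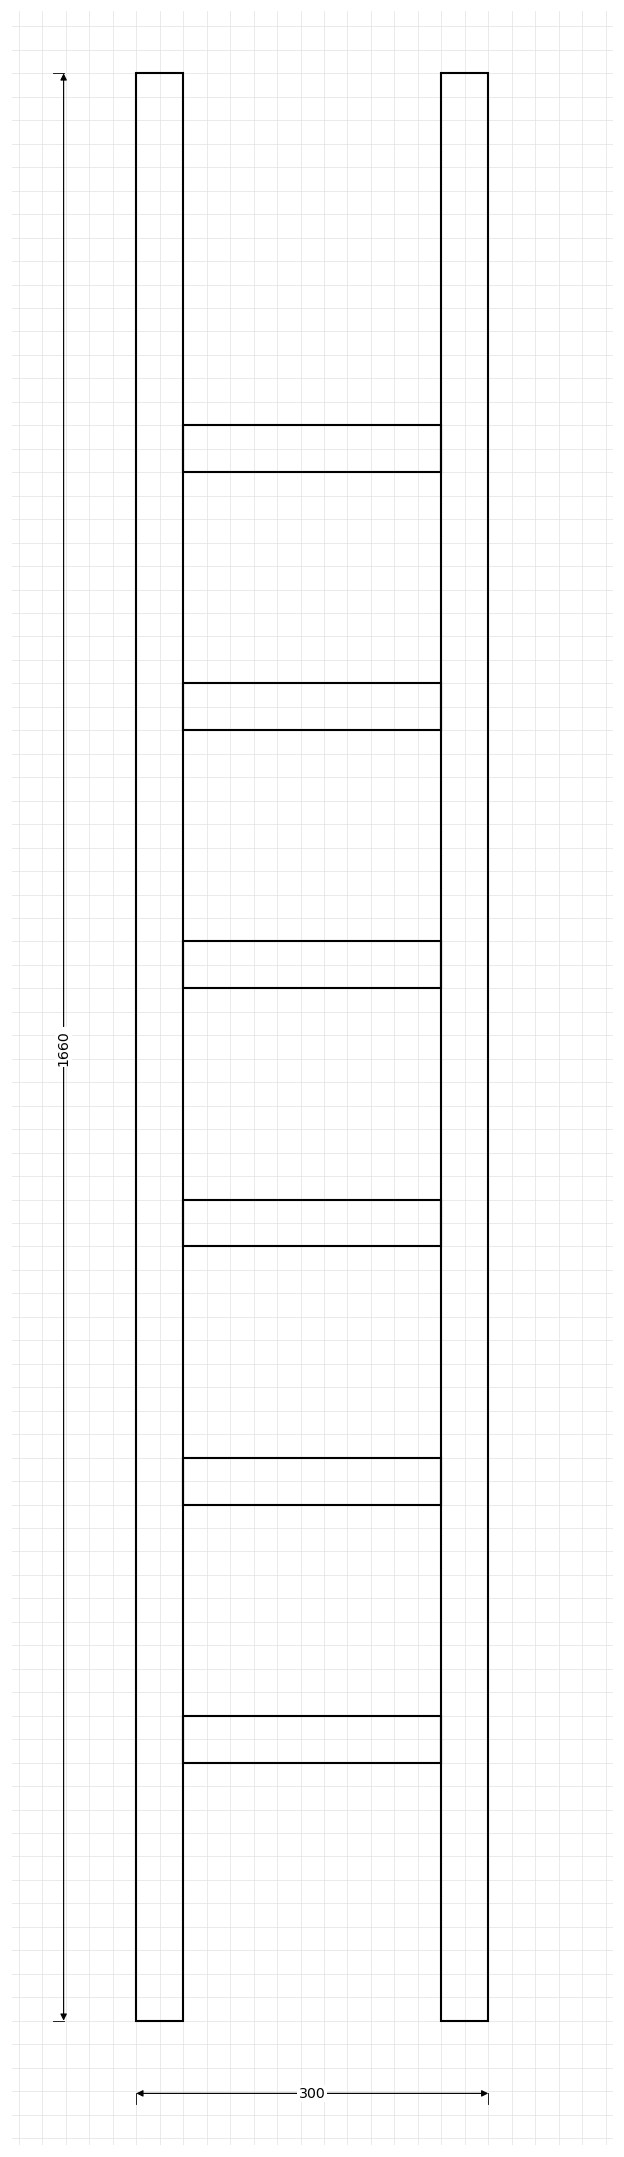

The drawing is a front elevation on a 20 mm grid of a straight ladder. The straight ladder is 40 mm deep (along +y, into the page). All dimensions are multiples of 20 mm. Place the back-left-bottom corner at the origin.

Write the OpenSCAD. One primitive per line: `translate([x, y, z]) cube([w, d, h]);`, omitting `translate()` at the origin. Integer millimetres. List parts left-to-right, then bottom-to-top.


cube([40, 40, 1660]);
translate([40, 0, 220]) cube([220, 40, 40]);
translate([40, 0, 440]) cube([220, 40, 40]);
translate([40, 0, 660]) cube([220, 40, 40]);
translate([40, 0, 880]) cube([220, 40, 40]);
translate([40, 0, 1100]) cube([220, 40, 40]);
translate([40, 0, 1320]) cube([220, 40, 40]);
translate([260, 0, 0]) cube([40, 40, 1660]);
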